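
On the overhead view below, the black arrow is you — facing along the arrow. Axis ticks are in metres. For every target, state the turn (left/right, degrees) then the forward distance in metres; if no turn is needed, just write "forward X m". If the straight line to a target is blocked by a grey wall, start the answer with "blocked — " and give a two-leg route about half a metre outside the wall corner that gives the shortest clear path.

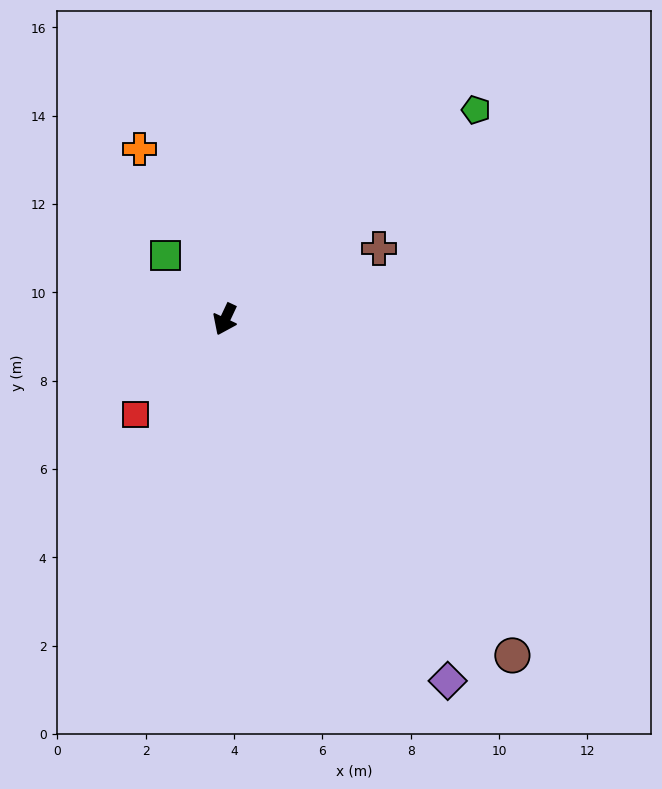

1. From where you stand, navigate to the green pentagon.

turn left 155°, forward 7.4 m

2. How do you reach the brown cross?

turn left 140°, forward 3.8 m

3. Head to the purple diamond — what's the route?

turn left 57°, forward 9.6 m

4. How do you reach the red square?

turn right 18°, forward 3.0 m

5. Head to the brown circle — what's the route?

turn left 66°, forward 10.0 m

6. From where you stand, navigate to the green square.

turn right 112°, forward 2.0 m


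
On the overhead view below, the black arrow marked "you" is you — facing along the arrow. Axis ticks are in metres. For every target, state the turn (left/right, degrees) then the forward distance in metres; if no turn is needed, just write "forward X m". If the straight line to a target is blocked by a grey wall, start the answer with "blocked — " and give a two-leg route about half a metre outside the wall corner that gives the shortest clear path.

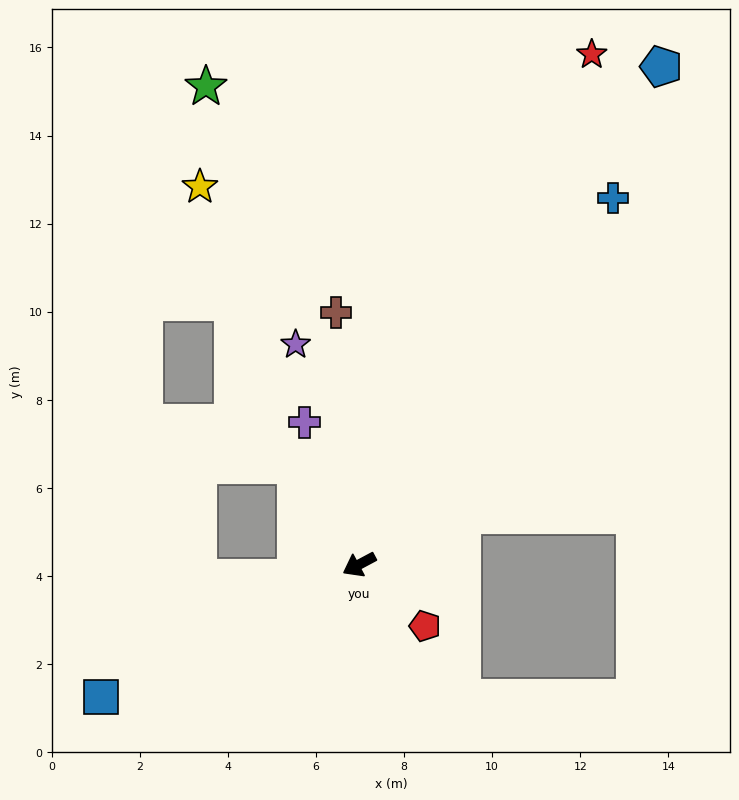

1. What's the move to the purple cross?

turn right 97°, forward 3.5 m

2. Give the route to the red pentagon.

turn left 109°, forward 2.0 m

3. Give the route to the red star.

turn right 143°, forward 12.7 m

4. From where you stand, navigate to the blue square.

forward 6.6 m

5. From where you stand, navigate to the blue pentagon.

turn right 149°, forward 13.2 m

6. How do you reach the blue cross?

turn right 153°, forward 10.1 m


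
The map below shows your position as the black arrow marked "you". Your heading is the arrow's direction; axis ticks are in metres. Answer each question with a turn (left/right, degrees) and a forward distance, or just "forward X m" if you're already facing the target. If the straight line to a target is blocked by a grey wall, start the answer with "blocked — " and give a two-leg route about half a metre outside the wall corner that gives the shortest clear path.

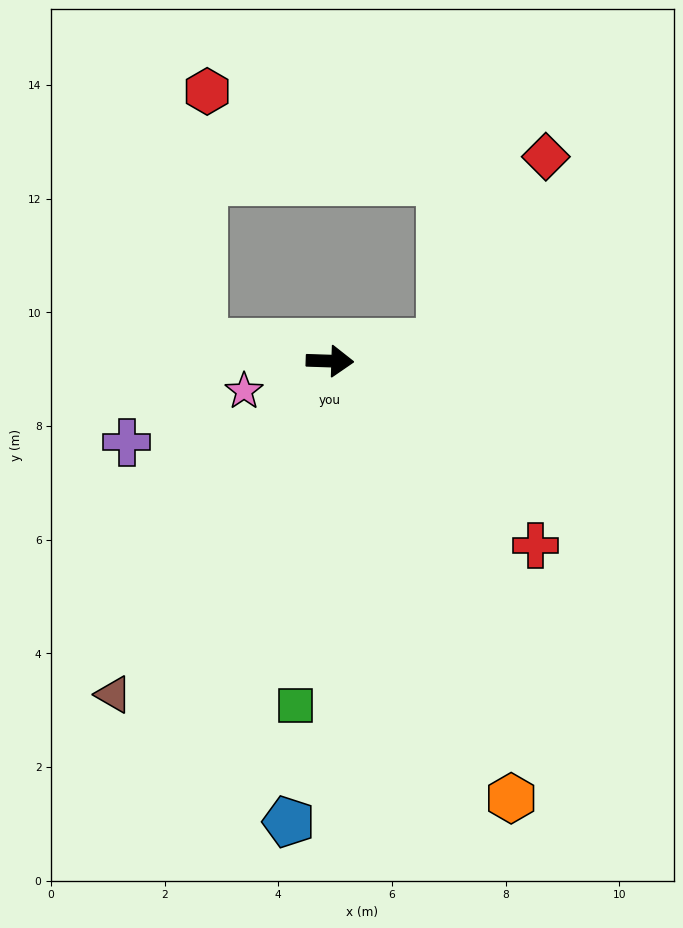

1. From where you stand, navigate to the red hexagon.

blocked — turn left 174°, forward 2.3 m, then turn right 83°, forward 4.4 m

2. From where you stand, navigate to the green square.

turn right 94°, forward 6.1 m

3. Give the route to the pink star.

turn right 159°, forward 1.6 m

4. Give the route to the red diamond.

blocked — turn left 11°, forward 2.0 m, then turn left 51°, forward 3.8 m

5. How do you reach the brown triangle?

turn right 121°, forward 7.0 m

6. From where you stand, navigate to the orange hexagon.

turn right 66°, forward 8.3 m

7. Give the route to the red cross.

turn right 40°, forward 4.9 m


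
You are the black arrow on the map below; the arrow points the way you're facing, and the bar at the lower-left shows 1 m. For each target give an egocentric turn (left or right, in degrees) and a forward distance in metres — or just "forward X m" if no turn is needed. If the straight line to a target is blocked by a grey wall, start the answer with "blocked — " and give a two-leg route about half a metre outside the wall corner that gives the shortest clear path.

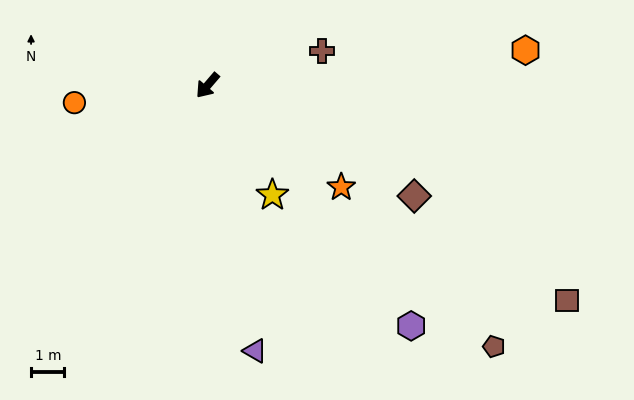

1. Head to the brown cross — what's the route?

turn left 147°, forward 3.6 m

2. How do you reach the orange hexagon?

turn left 137°, forward 9.6 m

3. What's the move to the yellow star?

turn left 71°, forward 3.8 m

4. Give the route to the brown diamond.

turn left 102°, forward 7.0 m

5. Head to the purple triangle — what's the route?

turn left 51°, forward 8.1 m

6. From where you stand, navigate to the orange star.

turn left 93°, forward 5.0 m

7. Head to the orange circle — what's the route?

turn right 42°, forward 4.0 m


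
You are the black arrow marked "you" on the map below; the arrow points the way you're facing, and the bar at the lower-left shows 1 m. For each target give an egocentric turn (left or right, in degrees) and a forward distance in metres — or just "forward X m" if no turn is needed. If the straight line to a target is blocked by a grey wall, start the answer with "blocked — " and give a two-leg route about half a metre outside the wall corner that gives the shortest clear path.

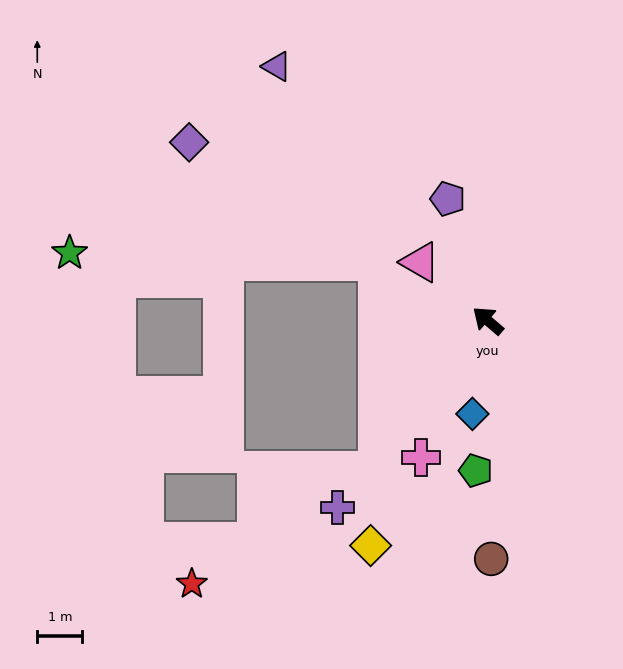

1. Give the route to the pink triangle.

forward 2.0 m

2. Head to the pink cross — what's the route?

turn left 105°, forward 3.4 m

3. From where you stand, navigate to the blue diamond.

turn left 121°, forward 2.1 m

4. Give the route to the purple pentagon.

turn right 31°, forward 2.8 m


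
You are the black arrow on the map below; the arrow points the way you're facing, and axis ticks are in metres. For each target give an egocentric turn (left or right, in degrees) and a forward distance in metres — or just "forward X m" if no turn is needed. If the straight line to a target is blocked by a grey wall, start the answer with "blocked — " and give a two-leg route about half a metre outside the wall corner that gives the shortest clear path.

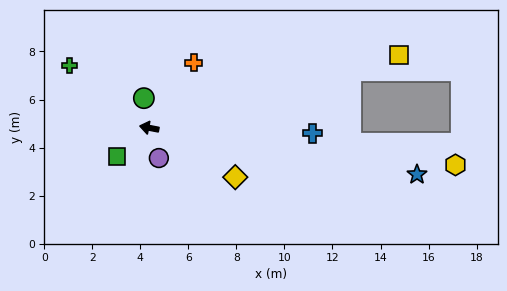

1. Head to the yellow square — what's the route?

turn right 153°, forward 10.8 m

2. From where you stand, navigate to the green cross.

turn right 27°, forward 4.2 m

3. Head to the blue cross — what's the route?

turn right 171°, forward 6.8 m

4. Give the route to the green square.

turn left 53°, forward 1.8 m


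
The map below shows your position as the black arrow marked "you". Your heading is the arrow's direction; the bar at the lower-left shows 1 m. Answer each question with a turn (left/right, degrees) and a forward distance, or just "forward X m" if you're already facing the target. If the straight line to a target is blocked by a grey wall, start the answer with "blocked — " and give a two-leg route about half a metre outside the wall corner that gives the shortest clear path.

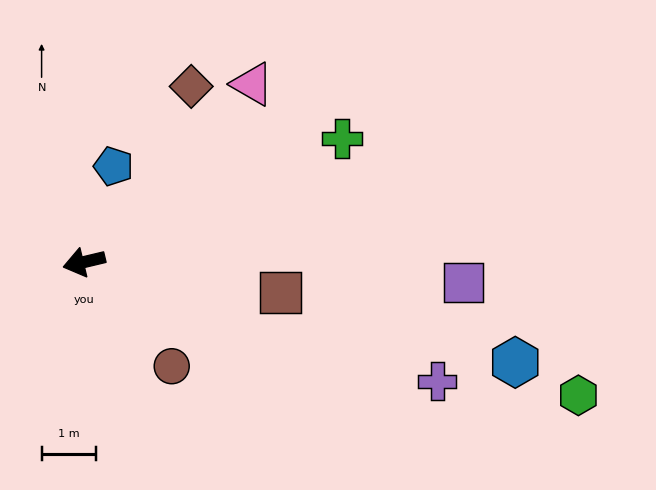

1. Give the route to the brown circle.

turn left 117°, forward 2.5 m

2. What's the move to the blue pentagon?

turn right 120°, forward 1.8 m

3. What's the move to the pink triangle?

turn right 147°, forward 4.5 m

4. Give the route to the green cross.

turn right 168°, forward 5.3 m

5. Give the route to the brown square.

turn left 158°, forward 3.7 m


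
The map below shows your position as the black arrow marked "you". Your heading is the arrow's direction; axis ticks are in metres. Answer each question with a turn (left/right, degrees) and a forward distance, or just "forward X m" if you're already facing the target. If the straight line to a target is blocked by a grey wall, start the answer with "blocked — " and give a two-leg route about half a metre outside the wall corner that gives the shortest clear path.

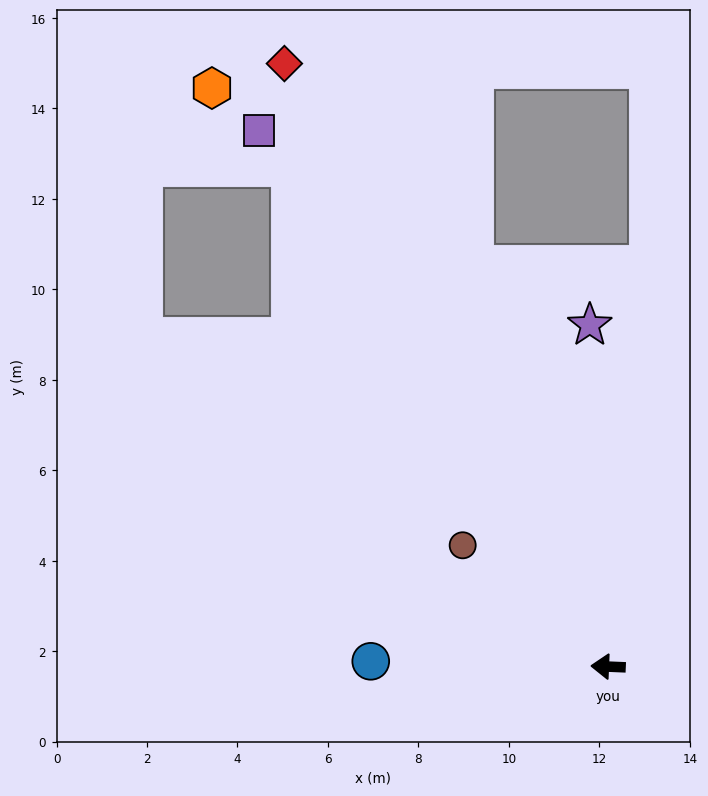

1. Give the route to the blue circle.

forward 5.2 m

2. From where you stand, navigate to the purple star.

turn right 85°, forward 7.6 m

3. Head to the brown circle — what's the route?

turn right 37°, forward 4.2 m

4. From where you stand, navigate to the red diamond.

turn right 59°, forward 15.1 m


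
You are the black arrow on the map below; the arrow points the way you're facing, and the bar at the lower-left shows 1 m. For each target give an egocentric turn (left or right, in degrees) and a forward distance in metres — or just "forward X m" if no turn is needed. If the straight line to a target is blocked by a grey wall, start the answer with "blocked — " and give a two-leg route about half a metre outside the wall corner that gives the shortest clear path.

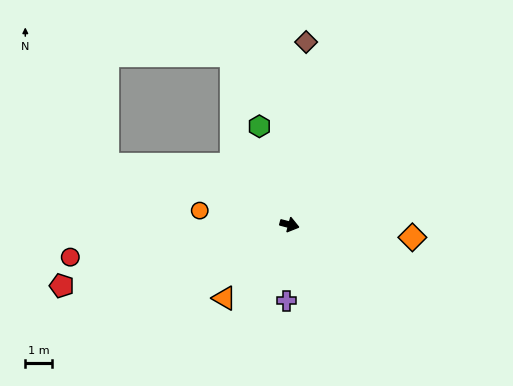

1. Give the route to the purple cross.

turn right 78°, forward 2.8 m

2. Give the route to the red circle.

turn right 157°, forward 8.2 m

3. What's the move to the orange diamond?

turn left 9°, forward 4.6 m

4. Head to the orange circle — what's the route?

turn right 174°, forward 3.4 m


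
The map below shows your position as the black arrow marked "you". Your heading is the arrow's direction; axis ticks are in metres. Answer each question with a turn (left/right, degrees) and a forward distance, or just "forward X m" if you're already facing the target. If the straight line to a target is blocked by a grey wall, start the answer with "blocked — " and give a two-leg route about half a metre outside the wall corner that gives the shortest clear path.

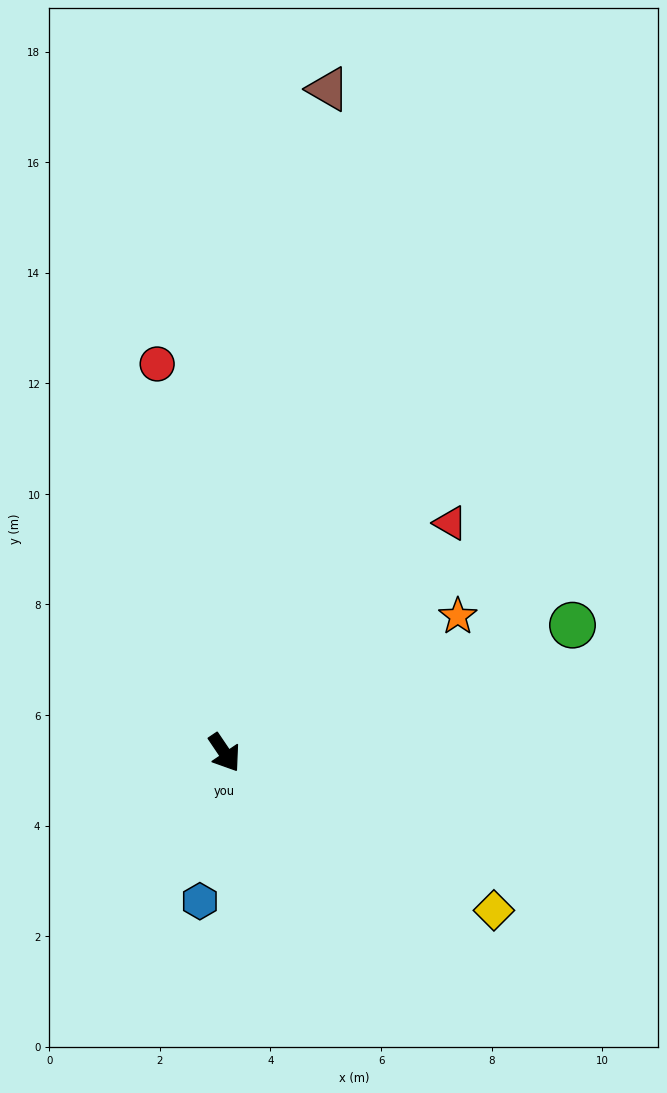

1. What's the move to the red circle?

turn left 156°, forward 7.1 m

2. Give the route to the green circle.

turn left 76°, forward 6.7 m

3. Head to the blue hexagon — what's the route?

turn right 43°, forward 2.7 m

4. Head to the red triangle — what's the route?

turn left 101°, forward 5.8 m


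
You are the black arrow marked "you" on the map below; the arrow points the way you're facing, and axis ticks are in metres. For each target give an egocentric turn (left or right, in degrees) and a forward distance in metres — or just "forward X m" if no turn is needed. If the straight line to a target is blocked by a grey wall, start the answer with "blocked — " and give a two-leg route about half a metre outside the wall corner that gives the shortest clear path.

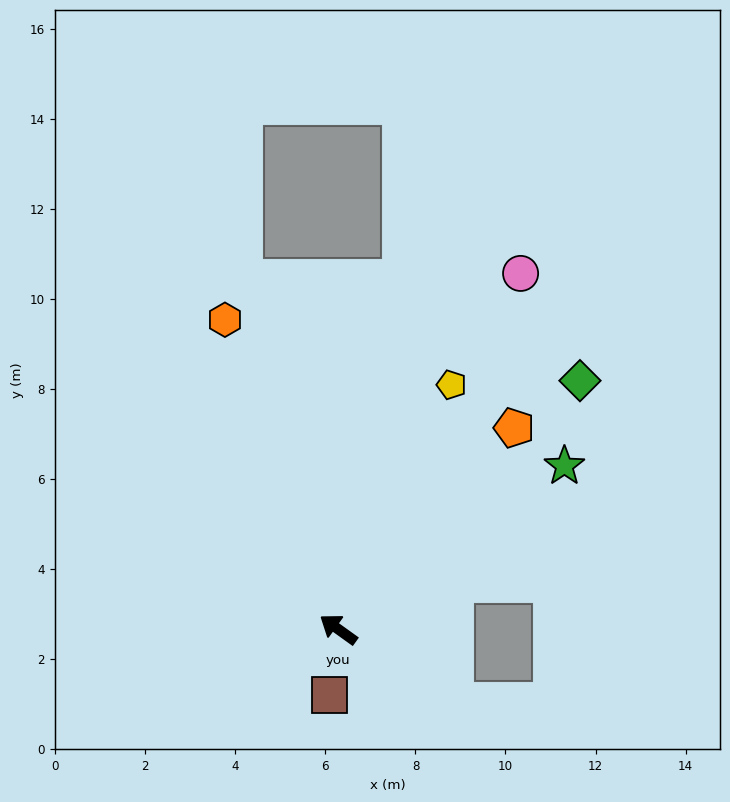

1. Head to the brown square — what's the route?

turn left 118°, forward 1.5 m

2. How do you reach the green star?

turn right 108°, forward 6.2 m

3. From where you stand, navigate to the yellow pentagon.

turn right 79°, forward 6.0 m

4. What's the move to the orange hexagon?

turn right 34°, forward 7.3 m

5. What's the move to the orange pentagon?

turn right 95°, forward 5.9 m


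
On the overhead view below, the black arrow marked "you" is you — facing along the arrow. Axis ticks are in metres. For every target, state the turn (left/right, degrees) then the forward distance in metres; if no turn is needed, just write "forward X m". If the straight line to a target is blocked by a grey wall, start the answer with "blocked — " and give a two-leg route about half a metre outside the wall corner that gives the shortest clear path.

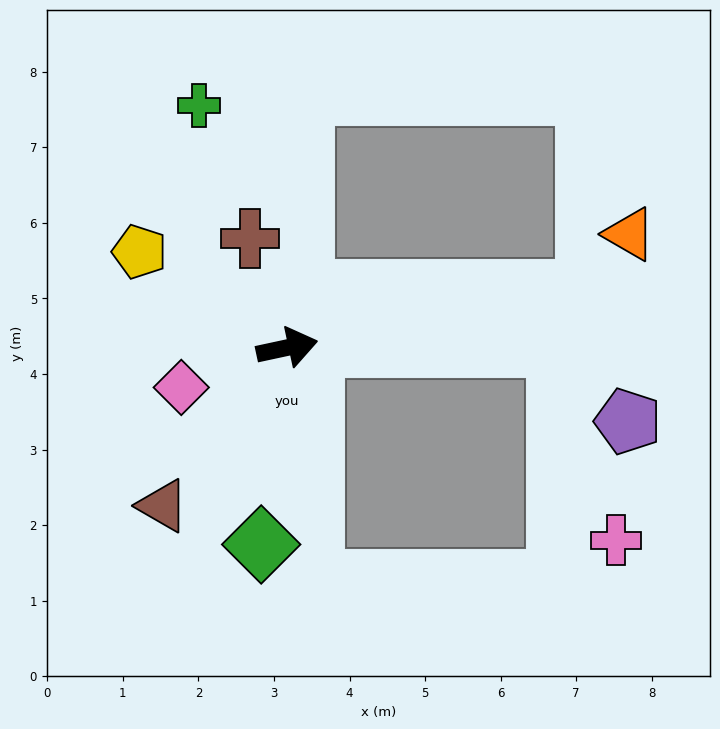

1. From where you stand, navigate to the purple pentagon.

blocked — turn right 12°, forward 3.6 m, then turn right 48°, forward 1.4 m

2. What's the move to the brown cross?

turn left 97°, forward 1.5 m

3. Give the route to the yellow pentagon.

turn left 135°, forward 2.3 m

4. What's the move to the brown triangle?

turn right 140°, forward 2.7 m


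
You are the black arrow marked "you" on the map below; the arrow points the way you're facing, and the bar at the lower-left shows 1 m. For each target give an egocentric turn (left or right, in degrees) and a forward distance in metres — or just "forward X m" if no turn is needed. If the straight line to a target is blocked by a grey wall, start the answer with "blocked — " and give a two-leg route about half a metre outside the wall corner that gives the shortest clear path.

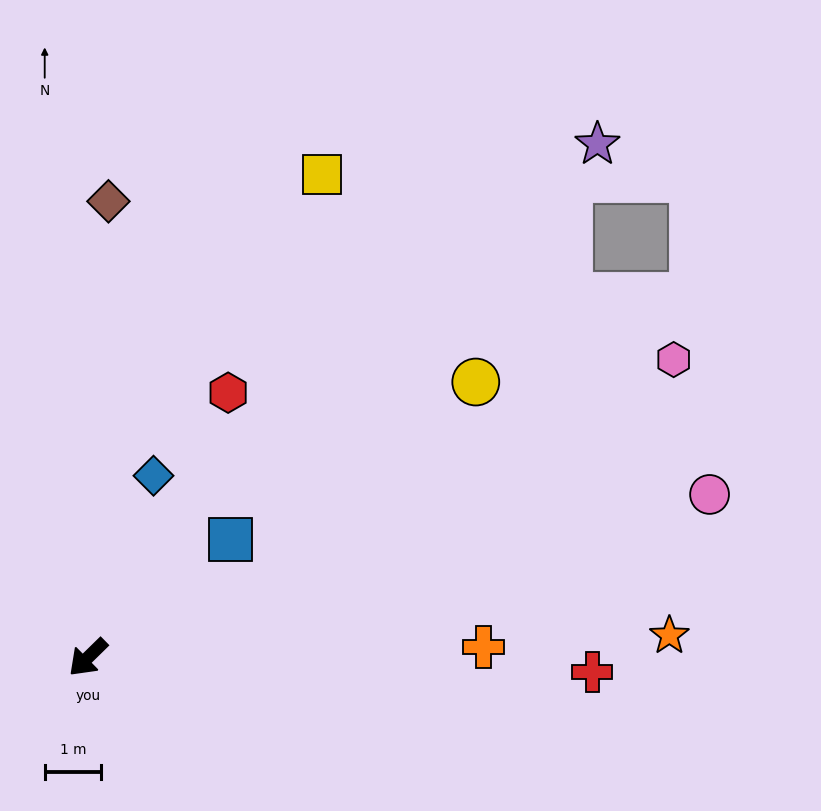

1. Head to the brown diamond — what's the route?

turn right 137°, forward 8.1 m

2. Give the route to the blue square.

turn left 175°, forward 3.3 m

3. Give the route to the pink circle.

turn left 150°, forward 11.4 m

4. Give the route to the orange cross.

turn left 137°, forward 7.0 m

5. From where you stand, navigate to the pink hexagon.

turn left 163°, forward 11.7 m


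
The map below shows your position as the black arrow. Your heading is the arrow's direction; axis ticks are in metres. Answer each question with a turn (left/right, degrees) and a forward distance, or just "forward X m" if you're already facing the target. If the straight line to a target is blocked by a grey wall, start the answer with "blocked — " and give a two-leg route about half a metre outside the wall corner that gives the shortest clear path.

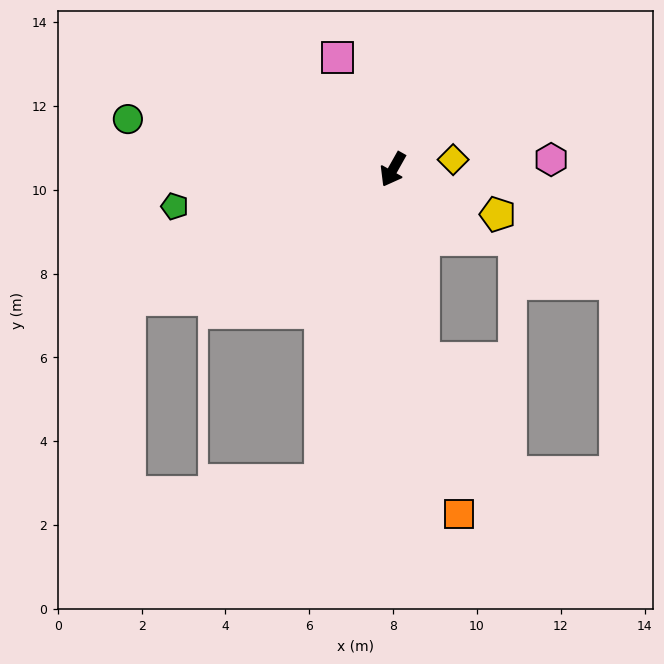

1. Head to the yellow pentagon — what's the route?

turn left 96°, forward 2.7 m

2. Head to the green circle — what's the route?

turn right 71°, forward 6.4 m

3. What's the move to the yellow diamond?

turn left 129°, forward 1.5 m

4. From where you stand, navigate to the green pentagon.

turn right 51°, forward 5.3 m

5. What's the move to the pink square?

turn right 124°, forward 3.0 m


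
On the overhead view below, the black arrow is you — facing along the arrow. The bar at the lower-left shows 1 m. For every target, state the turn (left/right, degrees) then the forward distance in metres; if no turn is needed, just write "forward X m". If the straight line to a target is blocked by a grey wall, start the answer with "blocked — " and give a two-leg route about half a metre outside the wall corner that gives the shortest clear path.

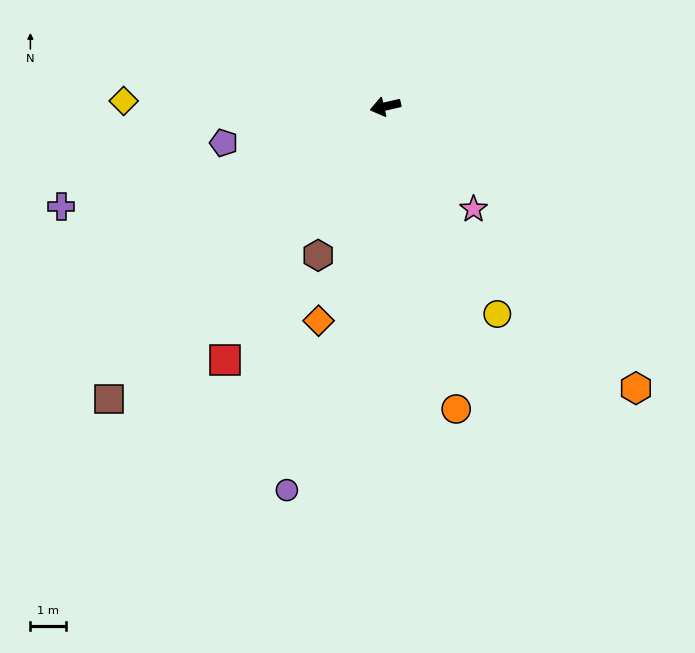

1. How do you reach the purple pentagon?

forward 4.7 m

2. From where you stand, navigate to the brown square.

turn left 33°, forward 11.4 m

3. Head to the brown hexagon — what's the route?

turn left 53°, forward 4.6 m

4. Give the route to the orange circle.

turn left 90°, forward 8.8 m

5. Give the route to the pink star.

turn left 118°, forward 3.8 m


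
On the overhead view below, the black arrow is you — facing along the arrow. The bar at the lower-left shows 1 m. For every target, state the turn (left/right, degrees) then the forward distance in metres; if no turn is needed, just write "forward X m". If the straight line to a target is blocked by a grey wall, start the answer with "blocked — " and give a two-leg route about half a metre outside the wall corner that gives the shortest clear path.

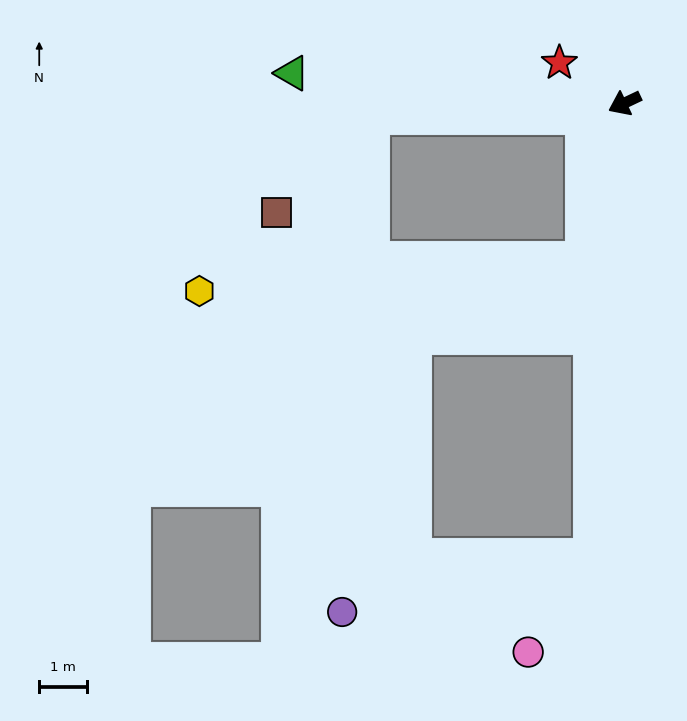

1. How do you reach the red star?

turn right 57°, forward 1.6 m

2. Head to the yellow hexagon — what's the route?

blocked — turn left 51°, forward 3.4 m, then turn right 72°, forward 8.2 m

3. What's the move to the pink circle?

blocked — turn left 61°, forward 9.6 m, then turn right 31°, forward 2.4 m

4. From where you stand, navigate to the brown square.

blocked — turn right 23°, forward 5.4 m, then turn left 44°, forward 2.8 m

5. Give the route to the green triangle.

turn right 31°, forward 7.0 m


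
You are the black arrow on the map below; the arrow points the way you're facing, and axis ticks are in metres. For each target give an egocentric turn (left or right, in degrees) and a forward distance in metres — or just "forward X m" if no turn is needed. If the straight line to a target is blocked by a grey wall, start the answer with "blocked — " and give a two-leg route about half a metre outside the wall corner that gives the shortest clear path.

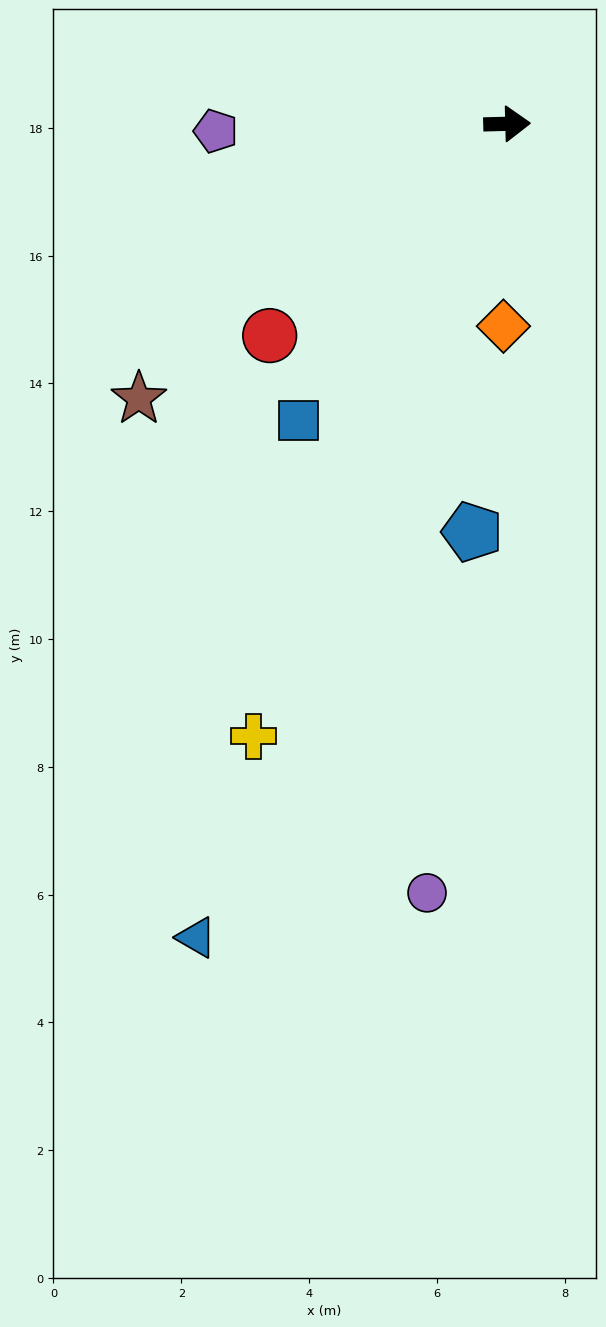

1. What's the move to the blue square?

turn right 127°, forward 5.7 m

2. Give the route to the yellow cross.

turn right 114°, forward 10.4 m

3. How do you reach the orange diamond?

turn right 93°, forward 3.2 m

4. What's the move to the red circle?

turn right 140°, forward 5.0 m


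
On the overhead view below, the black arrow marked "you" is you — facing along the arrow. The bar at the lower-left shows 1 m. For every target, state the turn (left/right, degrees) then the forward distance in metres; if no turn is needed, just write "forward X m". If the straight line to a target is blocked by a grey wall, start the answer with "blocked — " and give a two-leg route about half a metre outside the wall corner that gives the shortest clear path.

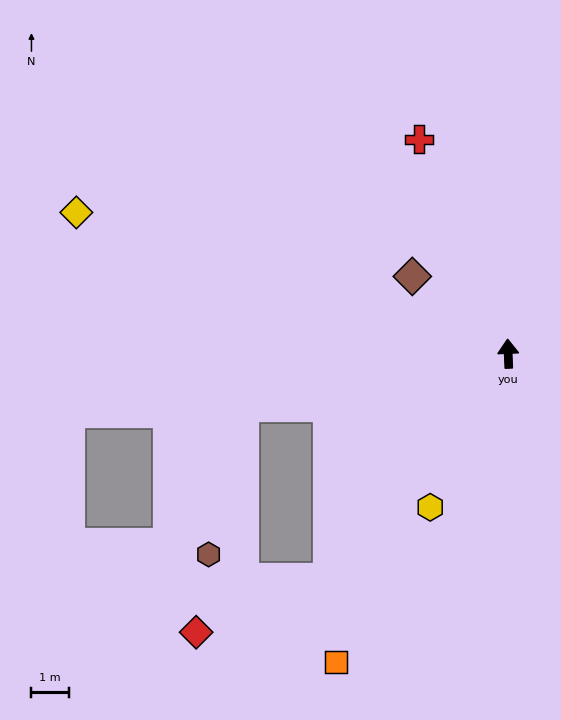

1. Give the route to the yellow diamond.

turn left 70°, forward 12.1 m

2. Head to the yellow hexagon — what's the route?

turn left 151°, forward 4.6 m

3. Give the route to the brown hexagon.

blocked — turn left 99°, forward 7.2 m, then turn left 66°, forward 4.1 m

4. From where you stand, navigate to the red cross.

turn left 20°, forward 6.2 m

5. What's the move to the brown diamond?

turn left 49°, forward 3.3 m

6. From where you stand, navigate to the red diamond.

blocked — turn left 139°, forward 7.7 m, then turn right 29°, forward 3.8 m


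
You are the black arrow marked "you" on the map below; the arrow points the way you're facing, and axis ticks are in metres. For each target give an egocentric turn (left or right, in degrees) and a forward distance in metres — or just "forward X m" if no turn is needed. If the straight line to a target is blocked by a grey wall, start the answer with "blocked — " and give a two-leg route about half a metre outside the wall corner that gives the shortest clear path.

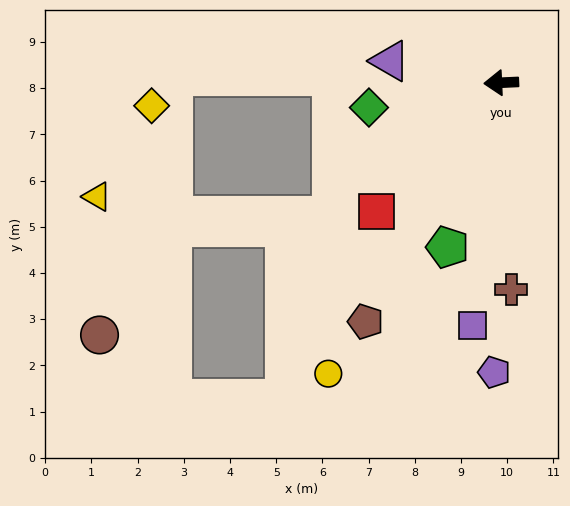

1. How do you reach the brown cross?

turn left 90°, forward 4.5 m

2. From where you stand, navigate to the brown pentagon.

turn left 58°, forward 5.9 m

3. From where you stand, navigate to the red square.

turn left 43°, forward 3.9 m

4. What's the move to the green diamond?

turn left 8°, forward 2.9 m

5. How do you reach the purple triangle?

turn right 14°, forward 2.5 m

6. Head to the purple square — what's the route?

turn left 81°, forward 5.3 m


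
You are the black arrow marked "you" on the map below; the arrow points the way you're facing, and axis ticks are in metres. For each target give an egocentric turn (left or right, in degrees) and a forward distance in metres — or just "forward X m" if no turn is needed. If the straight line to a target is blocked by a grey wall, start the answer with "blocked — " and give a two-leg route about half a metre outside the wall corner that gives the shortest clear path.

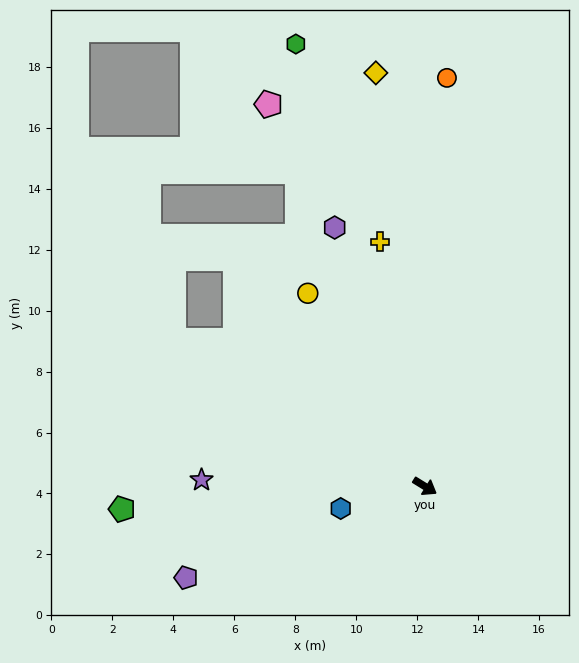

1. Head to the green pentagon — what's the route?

turn right 144°, forward 10.0 m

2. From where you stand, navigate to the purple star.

turn right 150°, forward 7.3 m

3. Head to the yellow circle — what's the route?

turn left 153°, forward 7.4 m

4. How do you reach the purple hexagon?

turn left 141°, forward 9.0 m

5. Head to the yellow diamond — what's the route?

turn left 128°, forward 13.7 m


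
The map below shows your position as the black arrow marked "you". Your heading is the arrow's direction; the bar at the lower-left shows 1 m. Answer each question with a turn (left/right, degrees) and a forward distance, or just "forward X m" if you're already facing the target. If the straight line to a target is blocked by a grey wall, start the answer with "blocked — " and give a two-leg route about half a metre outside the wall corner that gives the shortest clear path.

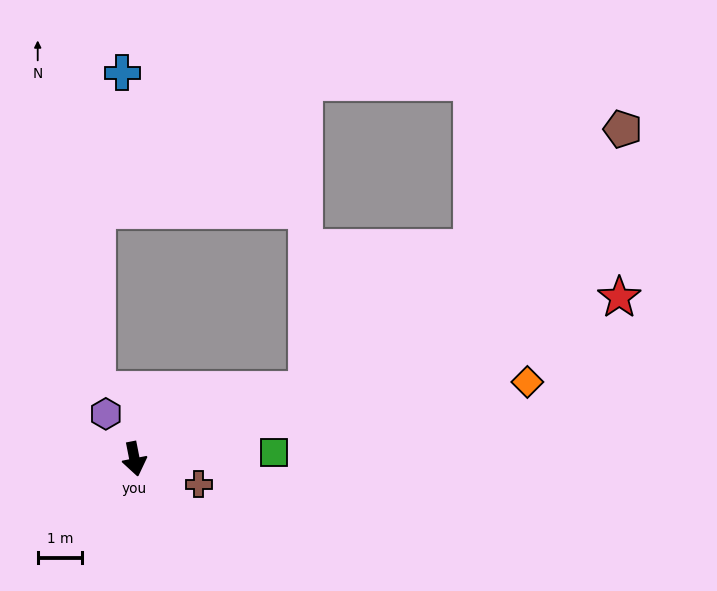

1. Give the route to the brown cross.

turn left 58°, forward 1.6 m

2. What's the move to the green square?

turn left 82°, forward 3.1 m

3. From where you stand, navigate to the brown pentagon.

blocked — turn left 101°, forward 4.2 m, then turn left 17°, forward 9.2 m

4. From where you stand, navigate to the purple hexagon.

turn right 159°, forward 1.2 m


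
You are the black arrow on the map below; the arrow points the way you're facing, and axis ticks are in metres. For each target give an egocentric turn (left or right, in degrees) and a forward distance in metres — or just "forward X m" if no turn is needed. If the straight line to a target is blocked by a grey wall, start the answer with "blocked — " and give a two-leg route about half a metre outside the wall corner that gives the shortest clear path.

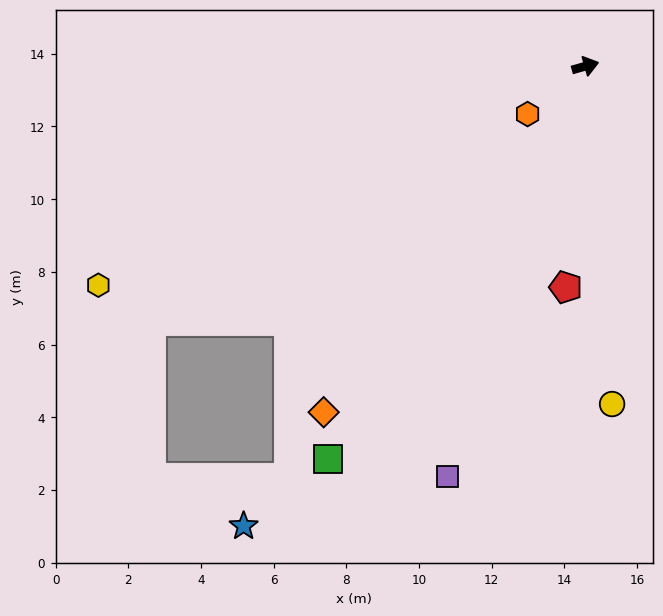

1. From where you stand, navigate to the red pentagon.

turn right 111°, forward 6.1 m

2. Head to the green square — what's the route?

turn right 139°, forward 12.9 m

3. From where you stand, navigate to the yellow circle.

turn right 101°, forward 9.3 m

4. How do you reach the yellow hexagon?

turn right 172°, forward 14.7 m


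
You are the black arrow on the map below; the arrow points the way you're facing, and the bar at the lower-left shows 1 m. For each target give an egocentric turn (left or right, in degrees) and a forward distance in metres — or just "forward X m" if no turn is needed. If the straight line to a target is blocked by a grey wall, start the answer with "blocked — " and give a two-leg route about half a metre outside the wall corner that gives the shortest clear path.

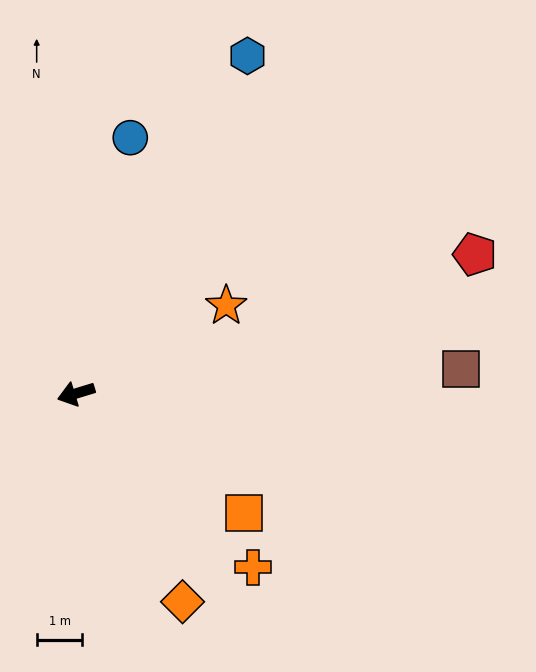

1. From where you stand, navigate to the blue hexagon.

turn right 134°, forward 8.3 m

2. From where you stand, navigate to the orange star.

turn right 167°, forward 3.8 m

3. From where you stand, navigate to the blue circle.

turn right 119°, forward 5.7 m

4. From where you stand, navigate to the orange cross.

turn left 119°, forward 5.4 m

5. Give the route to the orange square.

turn left 128°, forward 4.5 m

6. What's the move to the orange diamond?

turn left 100°, forward 5.1 m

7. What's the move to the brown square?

turn left 167°, forward 8.4 m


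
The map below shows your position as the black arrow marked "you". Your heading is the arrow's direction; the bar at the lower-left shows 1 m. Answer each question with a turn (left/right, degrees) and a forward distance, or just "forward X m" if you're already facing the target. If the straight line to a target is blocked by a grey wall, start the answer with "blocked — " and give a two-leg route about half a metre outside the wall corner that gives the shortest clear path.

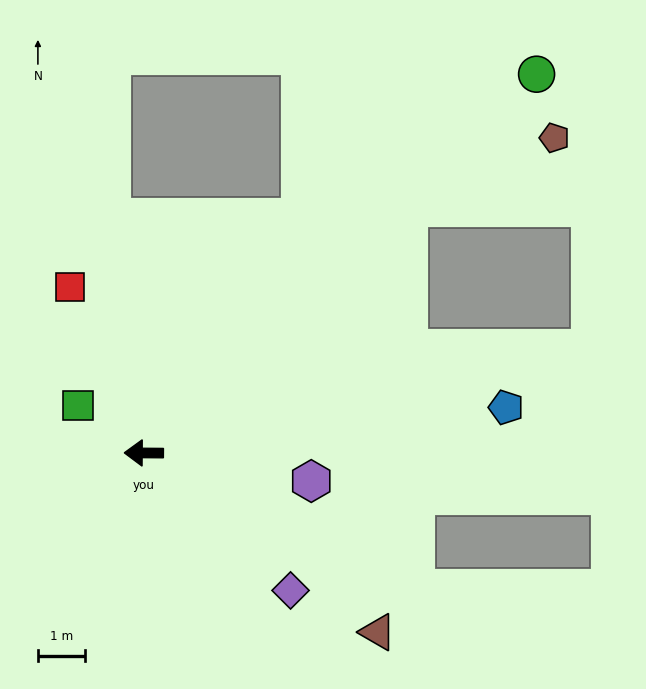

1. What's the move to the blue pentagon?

turn right 172°, forward 7.8 m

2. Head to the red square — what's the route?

turn right 66°, forward 3.9 m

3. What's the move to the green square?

turn right 35°, forward 1.7 m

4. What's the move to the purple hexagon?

turn left 171°, forward 3.6 m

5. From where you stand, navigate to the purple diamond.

turn left 137°, forward 4.3 m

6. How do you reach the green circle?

turn right 136°, forward 11.6 m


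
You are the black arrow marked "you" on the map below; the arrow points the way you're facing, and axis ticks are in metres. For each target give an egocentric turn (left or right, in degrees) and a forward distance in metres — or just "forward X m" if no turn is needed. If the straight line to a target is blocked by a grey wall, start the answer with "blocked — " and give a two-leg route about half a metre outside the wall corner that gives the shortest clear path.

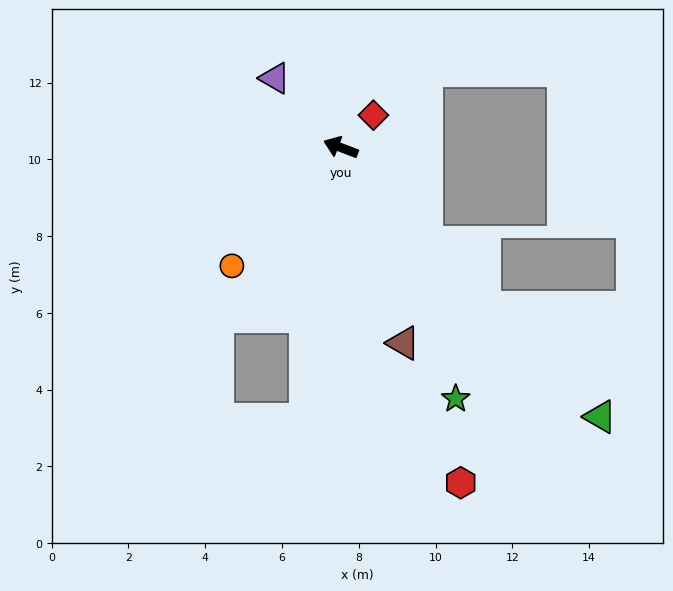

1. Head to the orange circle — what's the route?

turn left 68°, forward 4.2 m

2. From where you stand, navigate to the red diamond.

turn right 114°, forward 1.2 m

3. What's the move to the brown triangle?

turn left 128°, forward 5.3 m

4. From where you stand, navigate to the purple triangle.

turn right 26°, forward 2.5 m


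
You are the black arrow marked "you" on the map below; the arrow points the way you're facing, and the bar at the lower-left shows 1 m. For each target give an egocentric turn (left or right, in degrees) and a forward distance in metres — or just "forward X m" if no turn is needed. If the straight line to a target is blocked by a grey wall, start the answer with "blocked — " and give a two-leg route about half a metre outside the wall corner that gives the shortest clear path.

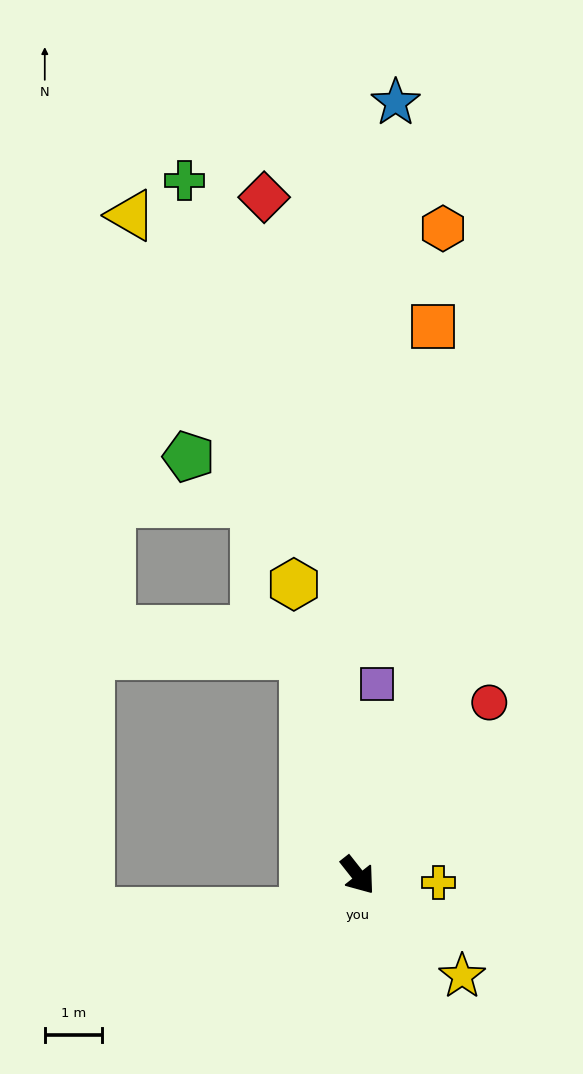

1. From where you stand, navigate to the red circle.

turn left 104°, forward 3.8 m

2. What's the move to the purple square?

turn left 136°, forward 3.4 m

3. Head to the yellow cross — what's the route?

turn left 47°, forward 1.4 m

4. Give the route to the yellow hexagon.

turn left 154°, forward 5.2 m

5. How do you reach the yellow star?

turn left 8°, forward 2.5 m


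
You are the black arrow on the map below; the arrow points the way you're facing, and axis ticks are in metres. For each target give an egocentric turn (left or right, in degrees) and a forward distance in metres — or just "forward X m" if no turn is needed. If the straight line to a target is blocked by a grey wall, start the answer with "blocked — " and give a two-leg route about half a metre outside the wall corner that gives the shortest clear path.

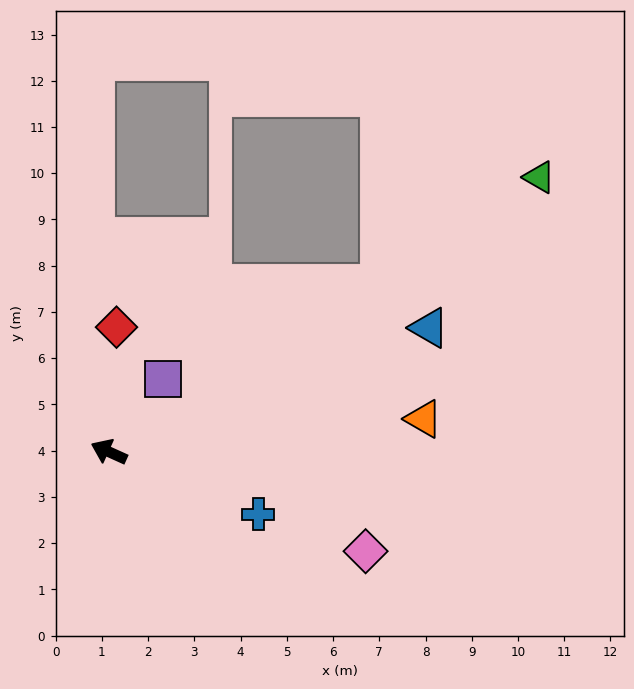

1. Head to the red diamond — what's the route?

turn right 69°, forward 2.7 m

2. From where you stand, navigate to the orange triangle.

turn right 150°, forward 6.8 m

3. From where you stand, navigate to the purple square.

turn right 102°, forward 2.0 m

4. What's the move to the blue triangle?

turn right 135°, forward 7.4 m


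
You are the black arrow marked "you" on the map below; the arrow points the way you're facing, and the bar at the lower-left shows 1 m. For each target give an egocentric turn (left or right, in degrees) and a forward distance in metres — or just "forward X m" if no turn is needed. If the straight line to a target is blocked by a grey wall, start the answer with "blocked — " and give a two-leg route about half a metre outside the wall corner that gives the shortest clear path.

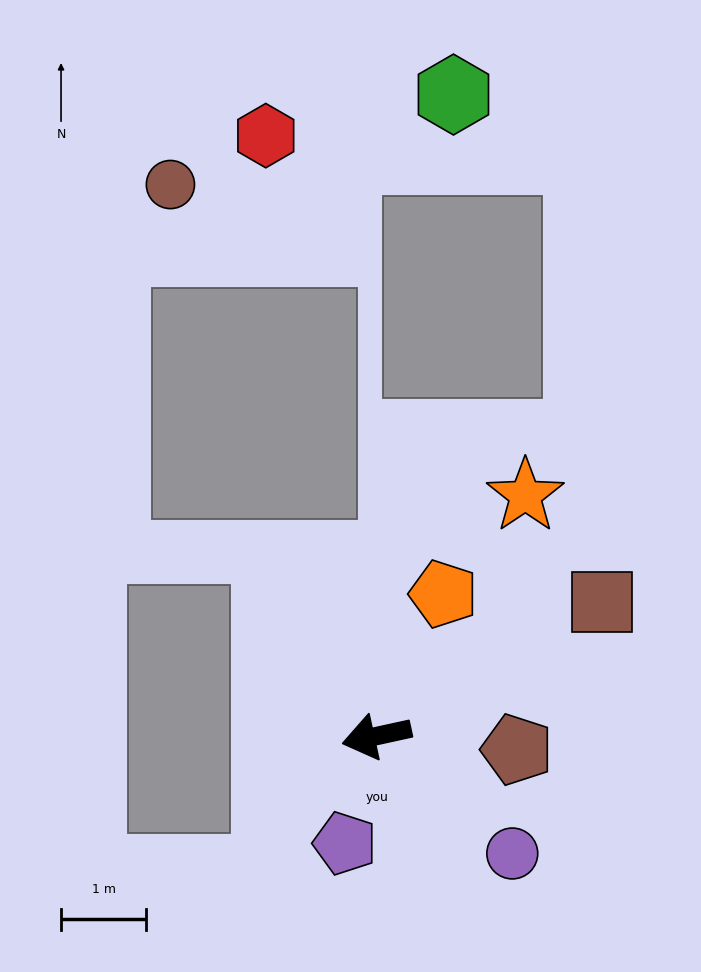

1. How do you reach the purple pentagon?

turn left 61°, forward 1.3 m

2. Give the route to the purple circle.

turn left 127°, forward 2.1 m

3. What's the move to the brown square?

turn right 162°, forward 3.1 m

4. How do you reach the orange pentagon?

turn right 127°, forward 1.8 m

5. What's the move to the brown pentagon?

turn left 162°, forward 1.7 m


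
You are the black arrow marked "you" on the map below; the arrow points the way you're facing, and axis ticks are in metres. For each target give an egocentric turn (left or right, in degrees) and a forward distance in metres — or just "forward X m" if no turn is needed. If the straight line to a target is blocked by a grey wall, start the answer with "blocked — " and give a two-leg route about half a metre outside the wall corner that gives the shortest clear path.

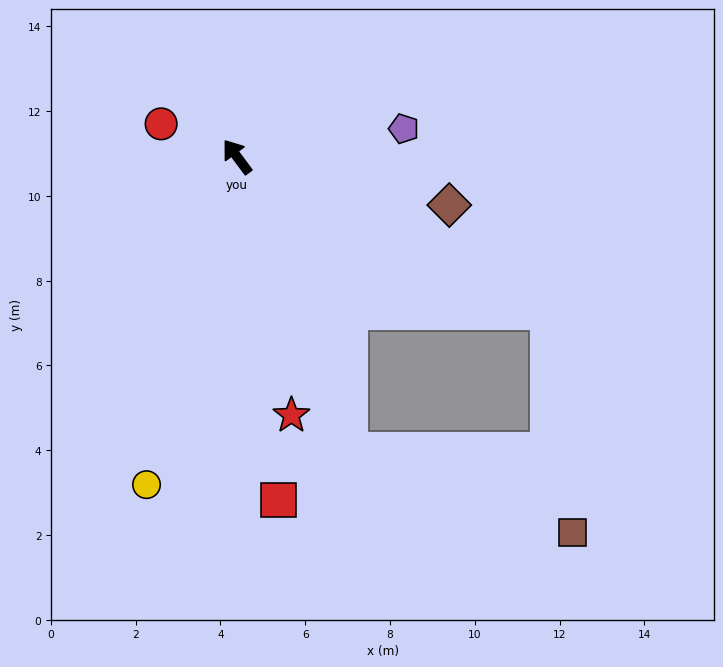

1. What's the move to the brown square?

blocked — turn left 164°, forward 7.4 m, then turn left 49°, forward 5.6 m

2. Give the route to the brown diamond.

turn right 139°, forward 5.1 m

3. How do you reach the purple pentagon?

turn right 117°, forward 4.0 m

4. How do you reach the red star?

turn left 155°, forward 6.2 m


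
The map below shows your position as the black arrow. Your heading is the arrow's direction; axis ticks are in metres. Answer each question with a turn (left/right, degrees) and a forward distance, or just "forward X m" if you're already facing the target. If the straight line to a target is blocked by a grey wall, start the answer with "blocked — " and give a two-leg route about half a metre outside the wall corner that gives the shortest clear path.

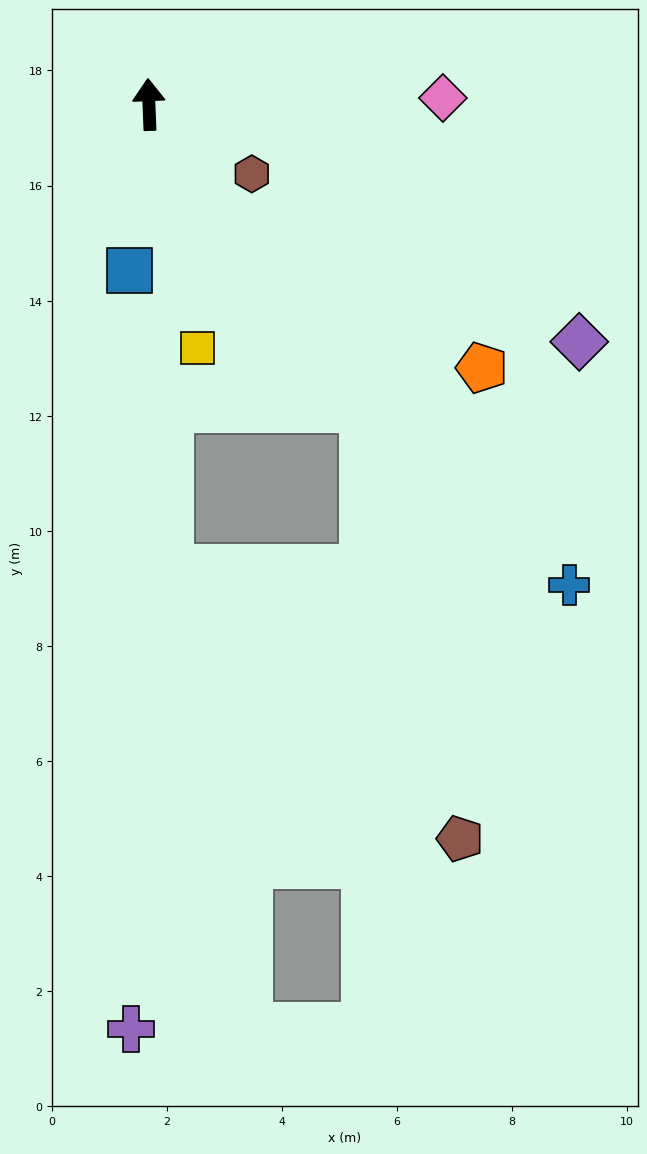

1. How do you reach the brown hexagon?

turn right 126°, forward 2.2 m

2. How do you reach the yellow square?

turn right 171°, forward 4.3 m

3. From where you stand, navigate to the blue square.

turn left 171°, forward 2.9 m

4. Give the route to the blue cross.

turn right 141°, forward 11.1 m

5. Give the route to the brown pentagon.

blocked — turn right 147°, forward 6.5 m, then turn right 23°, forward 7.7 m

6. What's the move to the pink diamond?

turn right 91°, forward 5.1 m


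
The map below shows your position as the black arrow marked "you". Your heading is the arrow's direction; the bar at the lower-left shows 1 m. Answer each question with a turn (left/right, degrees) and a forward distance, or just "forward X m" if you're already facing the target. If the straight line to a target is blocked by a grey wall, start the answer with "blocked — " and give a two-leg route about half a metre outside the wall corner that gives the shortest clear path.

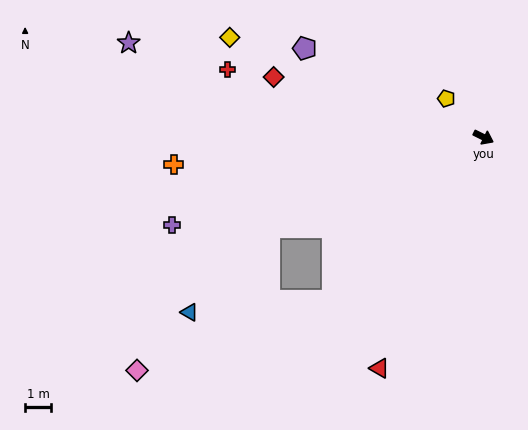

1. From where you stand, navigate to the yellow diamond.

turn right 175°, forward 10.4 m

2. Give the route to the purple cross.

turn right 138°, forward 12.4 m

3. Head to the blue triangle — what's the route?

blocked — turn right 131°, forward 8.9 m, then turn left 24°, forward 4.5 m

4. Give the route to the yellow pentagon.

turn left 160°, forward 2.1 m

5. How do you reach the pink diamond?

blocked — turn right 106°, forward 8.5 m, then turn right 28°, forward 7.9 m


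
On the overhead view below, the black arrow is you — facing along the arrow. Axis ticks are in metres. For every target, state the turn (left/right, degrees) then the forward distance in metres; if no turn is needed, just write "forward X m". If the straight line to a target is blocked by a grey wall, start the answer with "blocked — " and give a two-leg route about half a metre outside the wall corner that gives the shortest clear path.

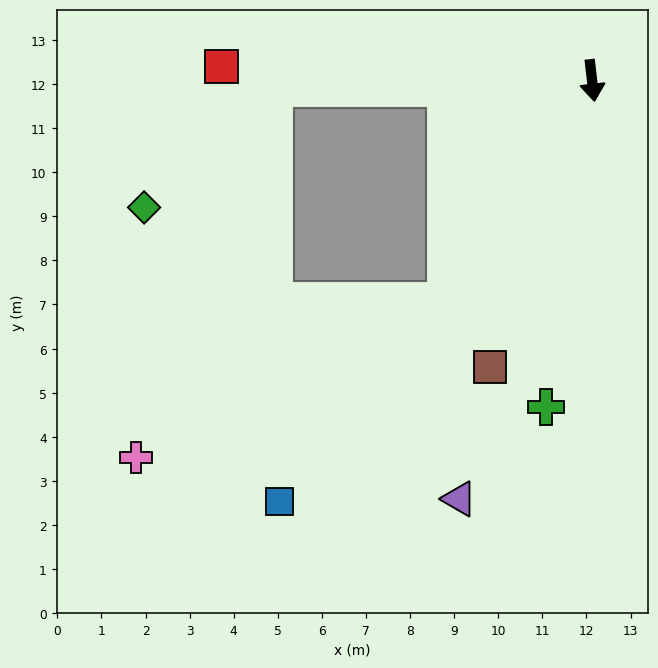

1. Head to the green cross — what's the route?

turn right 15°, forward 7.5 m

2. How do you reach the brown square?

turn right 26°, forward 6.9 m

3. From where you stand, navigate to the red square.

turn right 99°, forward 8.4 m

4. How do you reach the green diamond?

blocked — turn right 95°, forward 7.2 m, then turn left 41°, forward 4.0 m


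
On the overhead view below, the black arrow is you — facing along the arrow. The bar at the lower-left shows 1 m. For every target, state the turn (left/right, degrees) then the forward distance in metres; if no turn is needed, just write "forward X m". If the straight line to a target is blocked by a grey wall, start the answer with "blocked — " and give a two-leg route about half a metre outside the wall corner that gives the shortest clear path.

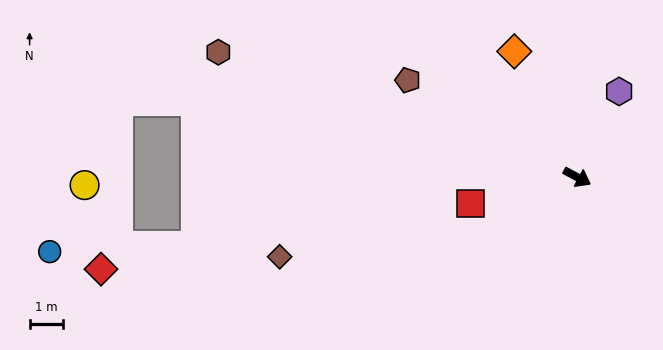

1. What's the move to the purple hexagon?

turn left 92°, forward 2.8 m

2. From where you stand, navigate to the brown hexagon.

turn right 171°, forward 11.2 m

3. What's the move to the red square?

turn right 138°, forward 3.3 m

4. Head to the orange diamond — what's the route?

turn left 145°, forward 4.2 m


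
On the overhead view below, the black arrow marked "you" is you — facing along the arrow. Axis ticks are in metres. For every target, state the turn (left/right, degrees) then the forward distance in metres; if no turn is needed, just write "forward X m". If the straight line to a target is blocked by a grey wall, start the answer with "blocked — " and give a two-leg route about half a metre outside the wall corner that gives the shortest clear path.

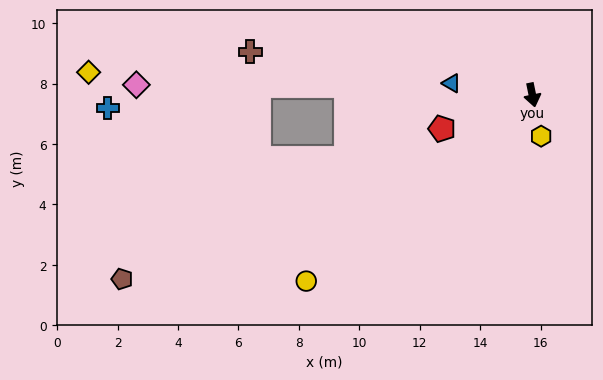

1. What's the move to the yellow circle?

turn right 62°, forward 9.7 m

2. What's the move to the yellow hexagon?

forward 1.4 m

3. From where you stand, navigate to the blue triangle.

turn right 110°, forward 2.7 m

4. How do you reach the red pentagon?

turn right 81°, forward 3.2 m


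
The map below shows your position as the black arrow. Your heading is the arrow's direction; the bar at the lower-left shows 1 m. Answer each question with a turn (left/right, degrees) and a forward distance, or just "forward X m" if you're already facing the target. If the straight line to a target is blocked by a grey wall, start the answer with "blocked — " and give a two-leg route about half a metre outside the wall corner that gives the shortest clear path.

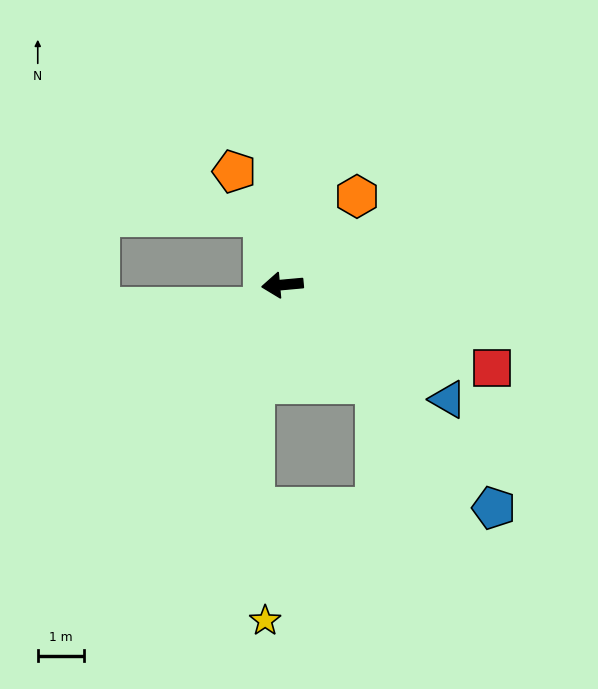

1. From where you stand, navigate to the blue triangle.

turn left 140°, forward 4.3 m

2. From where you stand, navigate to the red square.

turn left 153°, forward 4.8 m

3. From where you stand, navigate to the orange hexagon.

turn right 135°, forward 2.5 m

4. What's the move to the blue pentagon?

turn left 128°, forward 6.6 m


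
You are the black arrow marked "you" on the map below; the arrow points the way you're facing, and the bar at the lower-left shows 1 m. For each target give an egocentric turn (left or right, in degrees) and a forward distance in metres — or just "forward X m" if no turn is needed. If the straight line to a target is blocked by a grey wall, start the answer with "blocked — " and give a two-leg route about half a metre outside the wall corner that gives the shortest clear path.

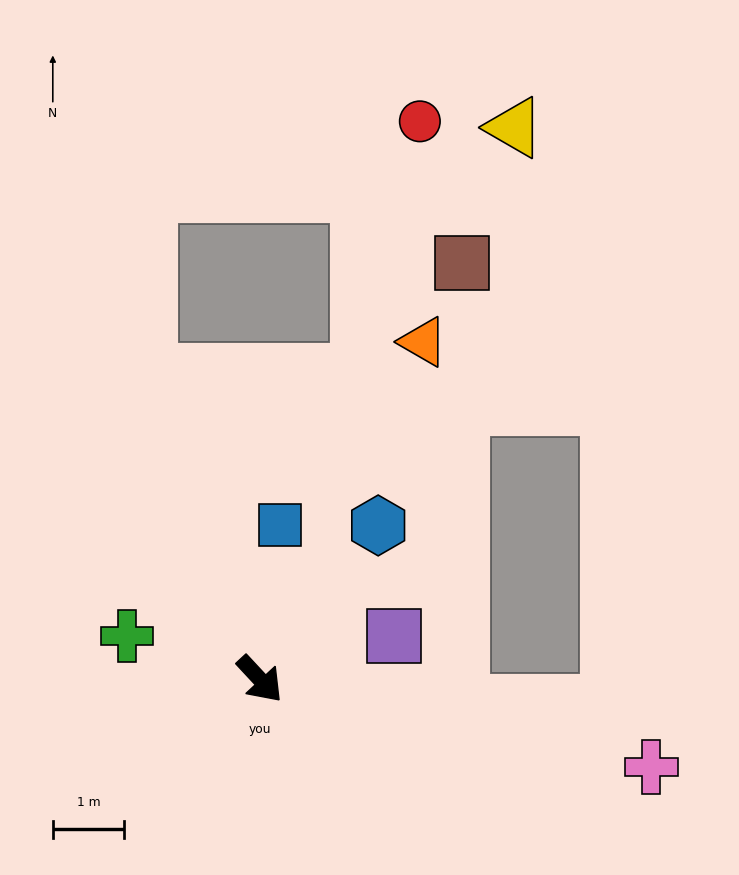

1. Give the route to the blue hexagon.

turn left 100°, forward 2.7 m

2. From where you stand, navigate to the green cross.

turn right 151°, forward 2.0 m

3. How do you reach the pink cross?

turn left 34°, forward 5.6 m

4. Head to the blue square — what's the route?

turn left 130°, forward 2.2 m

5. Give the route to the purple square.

turn left 65°, forward 2.0 m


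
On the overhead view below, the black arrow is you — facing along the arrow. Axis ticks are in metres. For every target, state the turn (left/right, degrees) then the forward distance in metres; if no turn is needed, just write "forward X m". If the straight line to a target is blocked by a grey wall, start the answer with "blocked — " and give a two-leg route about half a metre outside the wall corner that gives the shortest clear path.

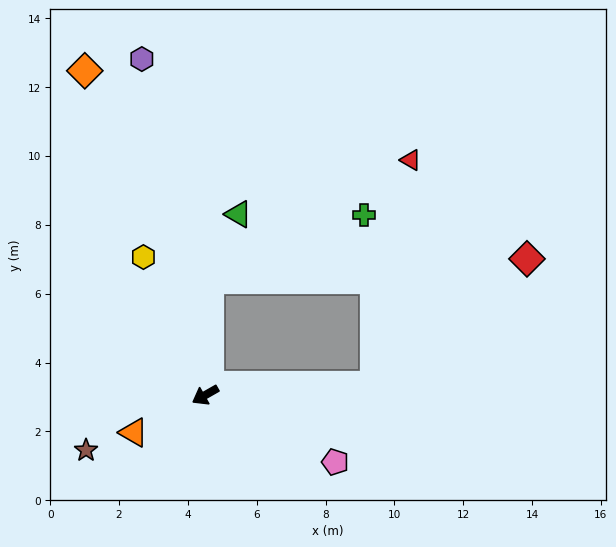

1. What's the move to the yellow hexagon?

turn right 96°, forward 4.4 m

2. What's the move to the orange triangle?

turn right 2°, forward 2.3 m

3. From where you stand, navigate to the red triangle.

blocked — turn right 122°, forward 3.3 m, then turn right 57°, forward 6.8 m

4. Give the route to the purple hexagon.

turn right 109°, forward 9.9 m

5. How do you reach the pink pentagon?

turn left 123°, forward 4.2 m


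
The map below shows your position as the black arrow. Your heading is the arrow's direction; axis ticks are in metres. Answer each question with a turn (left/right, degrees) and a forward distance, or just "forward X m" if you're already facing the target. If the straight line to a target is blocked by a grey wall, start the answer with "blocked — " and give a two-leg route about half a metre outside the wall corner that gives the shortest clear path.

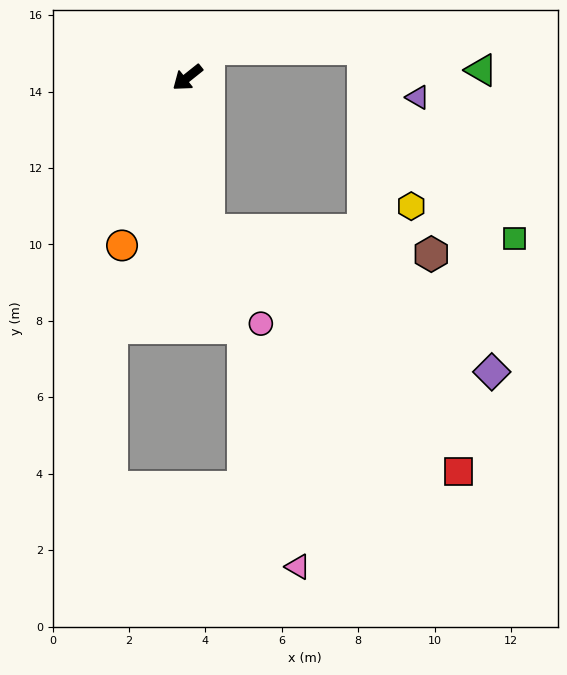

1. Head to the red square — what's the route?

blocked — turn left 59°, forward 4.0 m, then turn left 38°, forward 9.1 m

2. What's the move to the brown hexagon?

blocked — turn left 59°, forward 4.0 m, then turn left 76°, forward 5.9 m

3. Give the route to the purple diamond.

blocked — turn left 59°, forward 4.0 m, then turn left 56°, forward 8.3 m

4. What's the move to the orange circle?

turn left 30°, forward 4.7 m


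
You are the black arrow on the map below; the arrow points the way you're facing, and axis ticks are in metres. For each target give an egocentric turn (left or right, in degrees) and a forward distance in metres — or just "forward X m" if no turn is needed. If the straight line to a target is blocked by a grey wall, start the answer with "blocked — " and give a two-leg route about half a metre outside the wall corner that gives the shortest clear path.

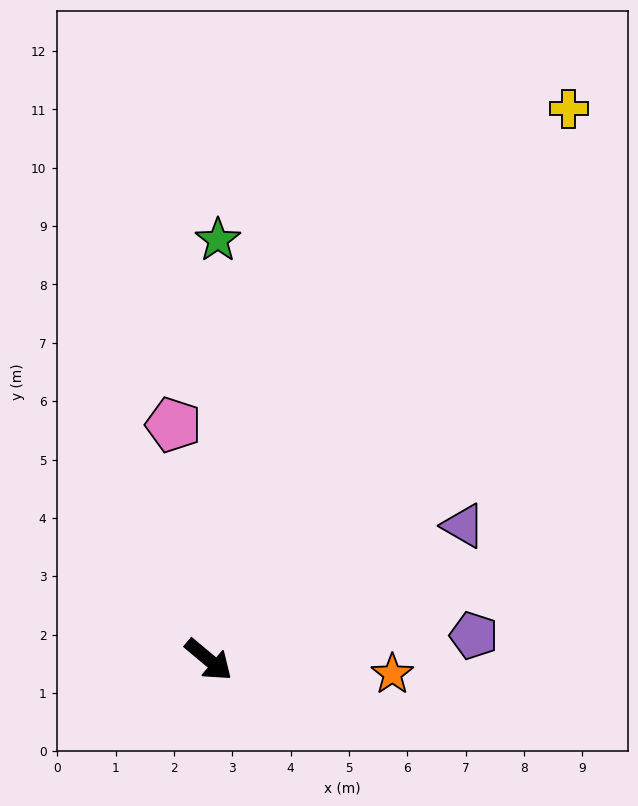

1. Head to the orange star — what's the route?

turn left 35°, forward 3.2 m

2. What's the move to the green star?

turn left 129°, forward 7.2 m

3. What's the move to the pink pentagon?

turn left 138°, forward 4.1 m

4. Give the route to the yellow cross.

turn left 97°, forward 11.3 m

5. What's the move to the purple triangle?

turn left 68°, forward 4.9 m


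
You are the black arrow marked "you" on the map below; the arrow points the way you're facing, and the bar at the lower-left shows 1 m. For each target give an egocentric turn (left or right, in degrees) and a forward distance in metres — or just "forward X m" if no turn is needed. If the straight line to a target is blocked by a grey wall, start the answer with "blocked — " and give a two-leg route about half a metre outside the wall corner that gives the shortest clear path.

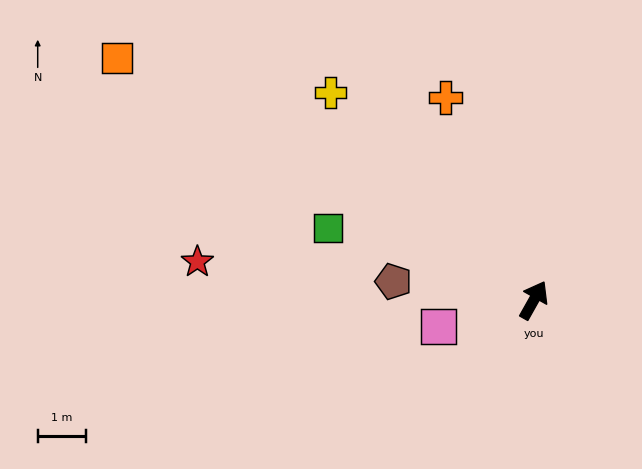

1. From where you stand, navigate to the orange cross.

turn left 53°, forward 4.6 m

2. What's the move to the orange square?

turn left 89°, forward 10.0 m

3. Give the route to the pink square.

turn left 135°, forward 2.1 m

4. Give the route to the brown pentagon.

turn left 112°, forward 3.0 m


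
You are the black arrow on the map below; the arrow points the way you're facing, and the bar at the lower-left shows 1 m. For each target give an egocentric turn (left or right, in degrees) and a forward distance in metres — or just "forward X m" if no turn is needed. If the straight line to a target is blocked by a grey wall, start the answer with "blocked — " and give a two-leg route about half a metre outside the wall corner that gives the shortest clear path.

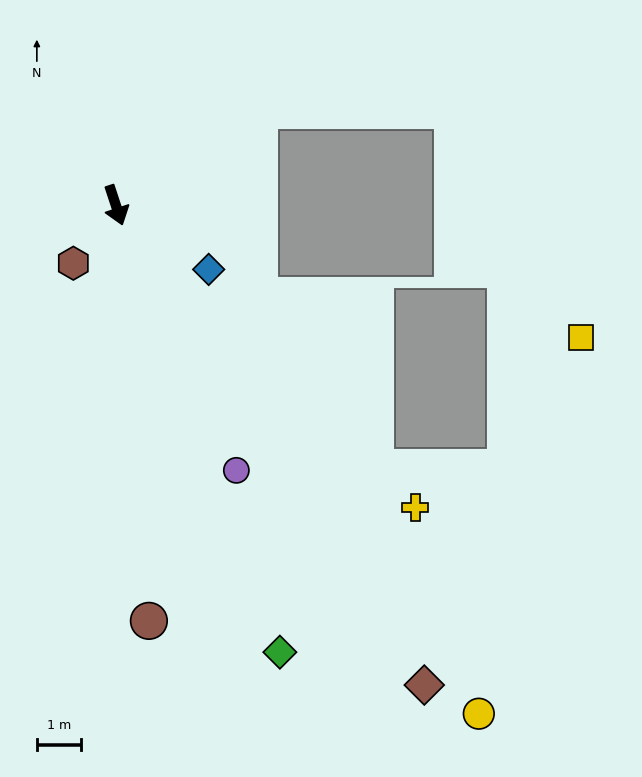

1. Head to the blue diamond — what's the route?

turn left 37°, forward 2.5 m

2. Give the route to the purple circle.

turn left 6°, forward 6.5 m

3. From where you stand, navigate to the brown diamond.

turn left 15°, forward 12.8 m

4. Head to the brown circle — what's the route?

turn right 14°, forward 9.4 m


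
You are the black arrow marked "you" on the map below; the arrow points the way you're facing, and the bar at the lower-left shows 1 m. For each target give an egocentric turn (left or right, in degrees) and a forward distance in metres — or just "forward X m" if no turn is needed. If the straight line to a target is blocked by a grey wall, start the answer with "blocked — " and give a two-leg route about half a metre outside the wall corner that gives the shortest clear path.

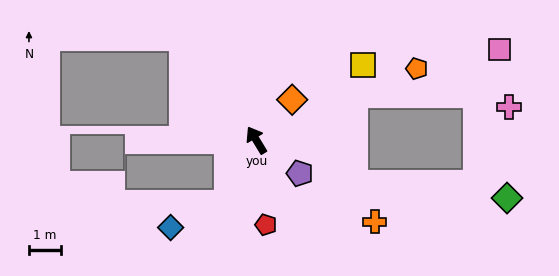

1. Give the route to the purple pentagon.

turn right 159°, forward 1.7 m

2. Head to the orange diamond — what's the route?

turn right 73°, forward 1.7 m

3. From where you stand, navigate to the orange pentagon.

turn right 97°, forward 5.5 m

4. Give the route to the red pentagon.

turn left 155°, forward 2.7 m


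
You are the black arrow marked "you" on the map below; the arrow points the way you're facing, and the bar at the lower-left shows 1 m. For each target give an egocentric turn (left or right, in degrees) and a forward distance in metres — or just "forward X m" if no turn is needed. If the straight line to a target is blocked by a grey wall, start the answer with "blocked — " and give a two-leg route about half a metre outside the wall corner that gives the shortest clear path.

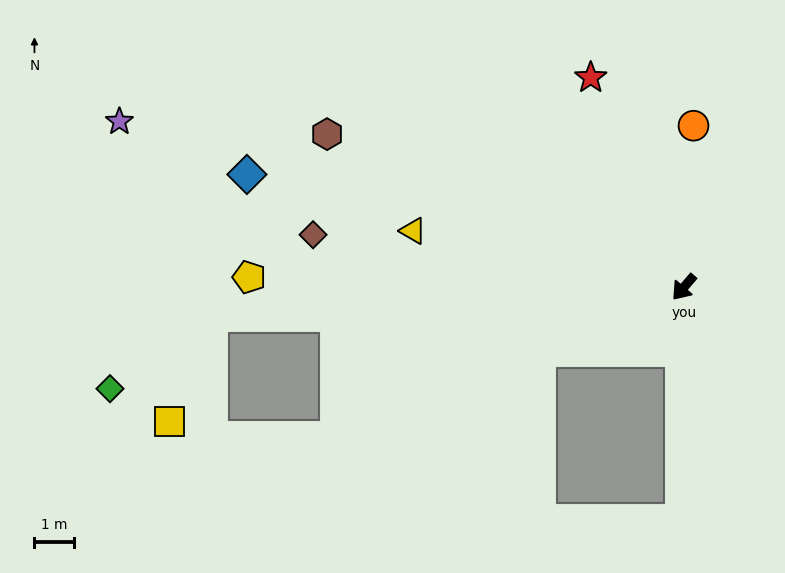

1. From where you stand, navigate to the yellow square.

blocked — turn right 46°, forward 12.0 m, then turn left 65°, forward 2.9 m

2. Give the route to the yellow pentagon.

turn right 51°, forward 11.1 m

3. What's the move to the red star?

turn right 115°, forward 5.8 m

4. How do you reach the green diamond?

blocked — turn right 46°, forward 12.0 m, then turn left 32°, forward 3.2 m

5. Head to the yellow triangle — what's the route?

turn right 61°, forward 7.0 m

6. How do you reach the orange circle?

turn right 143°, forward 4.1 m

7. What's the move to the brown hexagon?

turn right 73°, forward 9.9 m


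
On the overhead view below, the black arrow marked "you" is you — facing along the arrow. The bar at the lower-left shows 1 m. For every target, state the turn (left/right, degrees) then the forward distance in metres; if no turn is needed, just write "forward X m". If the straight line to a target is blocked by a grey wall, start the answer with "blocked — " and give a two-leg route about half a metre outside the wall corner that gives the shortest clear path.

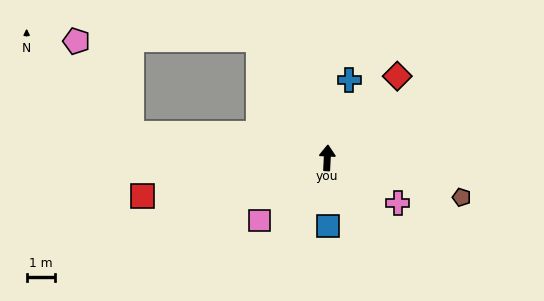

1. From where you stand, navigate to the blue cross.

turn right 13°, forward 2.9 m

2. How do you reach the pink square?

turn left 136°, forward 3.3 m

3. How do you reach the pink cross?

turn right 120°, forward 3.0 m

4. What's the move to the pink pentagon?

blocked — turn left 85°, forward 7.0 m, then turn right 51°, forward 3.8 m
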